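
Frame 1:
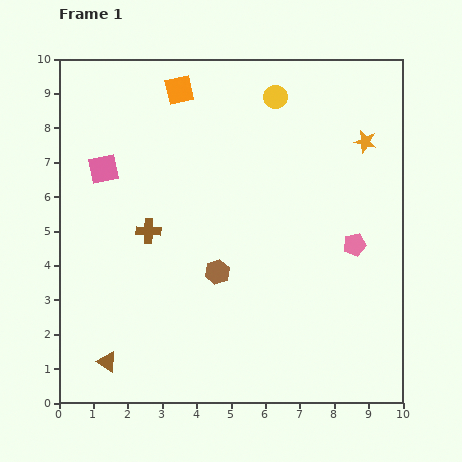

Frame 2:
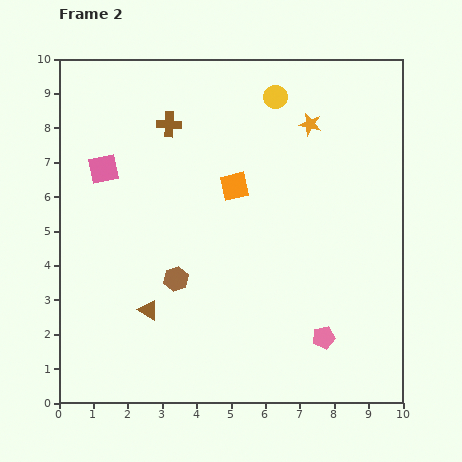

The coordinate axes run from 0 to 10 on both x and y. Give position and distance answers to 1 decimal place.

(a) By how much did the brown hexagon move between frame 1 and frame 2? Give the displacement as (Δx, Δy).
(-1.2, -0.2)

The brown hexagon was at (4.6, 3.8) in frame 1 and (3.4, 3.6) in frame 2.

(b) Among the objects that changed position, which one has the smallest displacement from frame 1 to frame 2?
the brown hexagon

(moved 1.2)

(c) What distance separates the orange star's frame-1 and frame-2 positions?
1.7

The orange star moved from (8.9, 7.6) to (7.3, 8.1), a distance of √(1.6² + 0.5²) ≈ 1.7.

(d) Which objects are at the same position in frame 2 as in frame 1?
the pink square, the yellow circle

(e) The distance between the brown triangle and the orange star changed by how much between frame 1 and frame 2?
-2.7

Distance in frame 1: 9.9. Distance in frame 2: 7.2.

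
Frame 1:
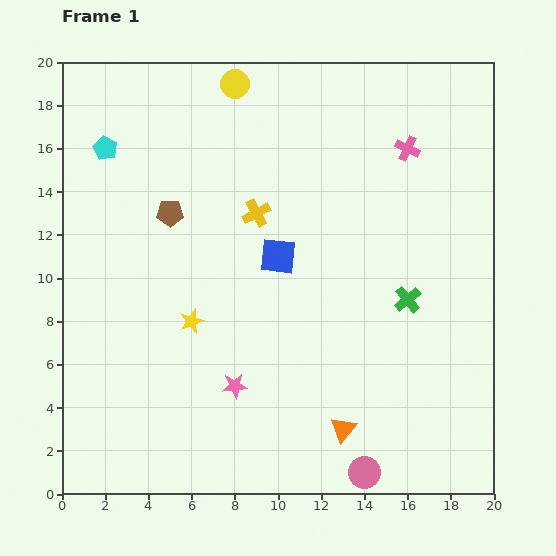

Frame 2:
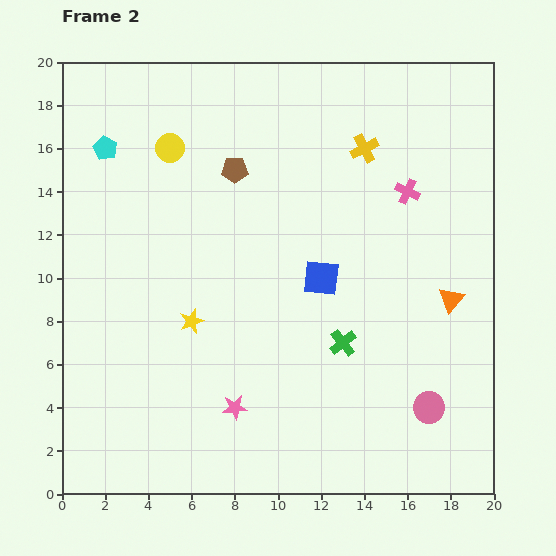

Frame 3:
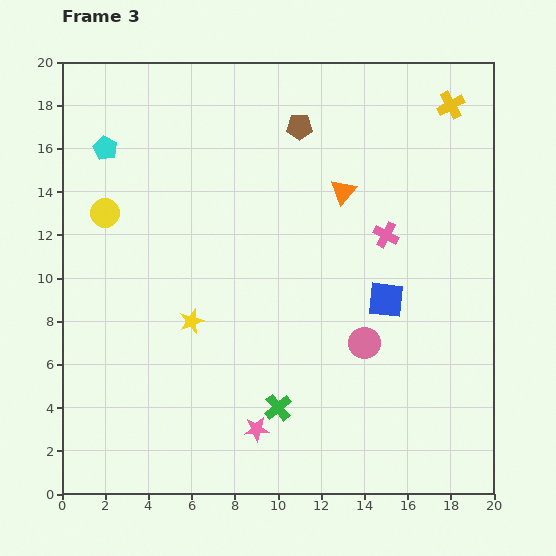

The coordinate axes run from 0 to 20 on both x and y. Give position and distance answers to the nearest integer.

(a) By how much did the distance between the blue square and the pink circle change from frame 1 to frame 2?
-3

Distance in frame 1: 11. Distance in frame 2: 8.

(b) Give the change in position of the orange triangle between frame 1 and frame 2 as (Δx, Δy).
(5, 6)

The orange triangle was at (13, 3) in frame 1 and (18, 9) in frame 2.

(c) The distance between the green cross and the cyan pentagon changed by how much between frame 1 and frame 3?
-2

Distance in frame 1: 16. Distance in frame 3: 14.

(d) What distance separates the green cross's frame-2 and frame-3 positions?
4

The green cross moved from (13, 7) to (10, 4), a distance of √(3² + 3²) ≈ 4.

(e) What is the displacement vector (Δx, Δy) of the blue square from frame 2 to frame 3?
(3, -1)

The blue square was at (12, 10) in frame 2 and (15, 9) in frame 3.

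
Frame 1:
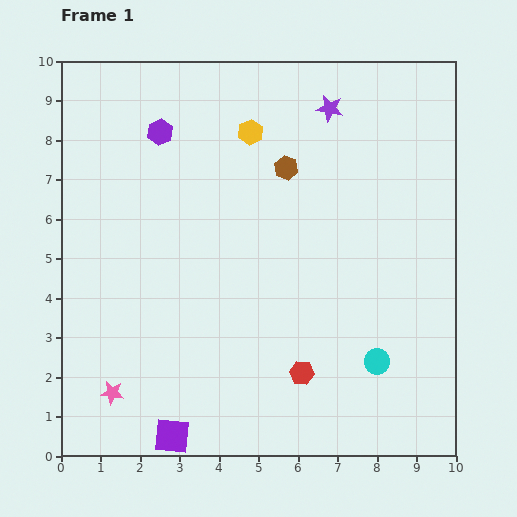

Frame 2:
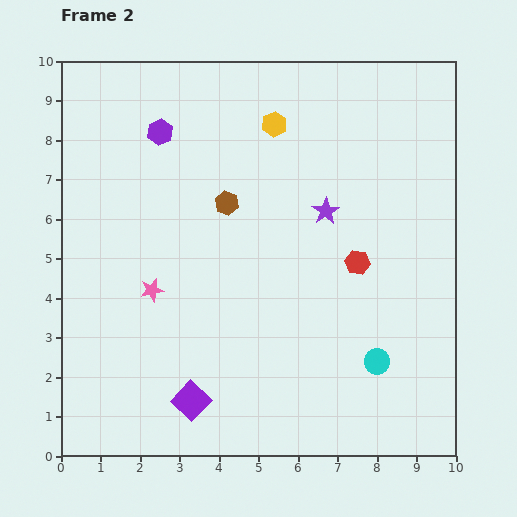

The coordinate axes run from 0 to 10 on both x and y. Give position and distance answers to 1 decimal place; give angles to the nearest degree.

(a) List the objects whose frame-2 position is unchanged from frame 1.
the purple hexagon, the cyan circle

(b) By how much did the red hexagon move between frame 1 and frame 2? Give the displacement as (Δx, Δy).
(1.4, 2.8)

The red hexagon was at (6.1, 2.1) in frame 1 and (7.5, 4.9) in frame 2.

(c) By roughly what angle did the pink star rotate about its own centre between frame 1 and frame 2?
19° counter-clockwise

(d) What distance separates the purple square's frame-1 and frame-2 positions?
1.0

The purple square moved from (2.8, 0.5) to (3.3, 1.4), a distance of √(0.5² + 0.9²) ≈ 1.0.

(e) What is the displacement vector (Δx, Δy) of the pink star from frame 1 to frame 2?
(1.0, 2.6)

The pink star was at (1.3, 1.6) in frame 1 and (2.3, 4.2) in frame 2.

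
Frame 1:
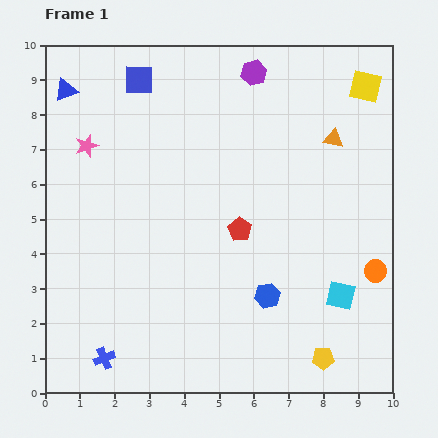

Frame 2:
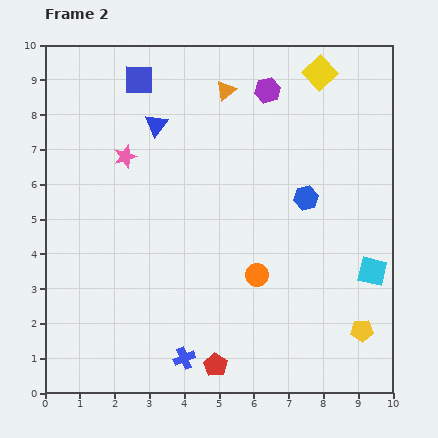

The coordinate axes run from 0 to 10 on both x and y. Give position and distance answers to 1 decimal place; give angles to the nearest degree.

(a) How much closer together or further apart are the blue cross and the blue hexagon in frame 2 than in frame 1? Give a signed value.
+0.8

Distance in frame 1: 5.0. Distance in frame 2: 5.8.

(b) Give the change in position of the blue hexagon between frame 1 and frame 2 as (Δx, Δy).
(1.1, 2.8)

The blue hexagon was at (6.4, 2.8) in frame 1 and (7.5, 5.6) in frame 2.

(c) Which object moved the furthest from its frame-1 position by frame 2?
the red pentagon

(moved 4.0; next 3.4)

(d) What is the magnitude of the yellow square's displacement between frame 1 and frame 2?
1.4

The yellow square moved from (9.2, 8.8) to (7.9, 9.2), a distance of √(1.3² + 0.4²) ≈ 1.4.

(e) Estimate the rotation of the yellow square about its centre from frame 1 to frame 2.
33° clockwise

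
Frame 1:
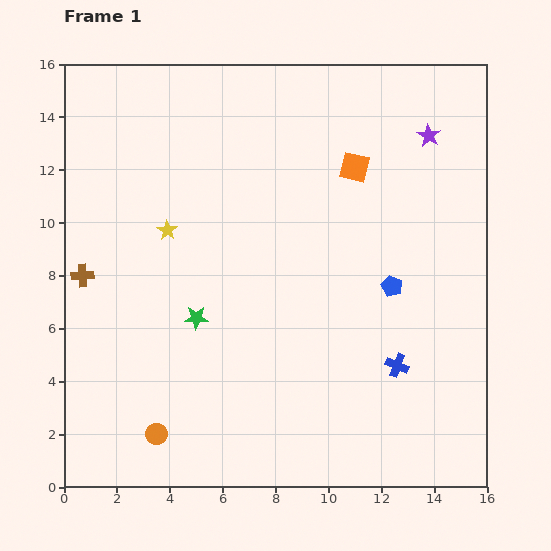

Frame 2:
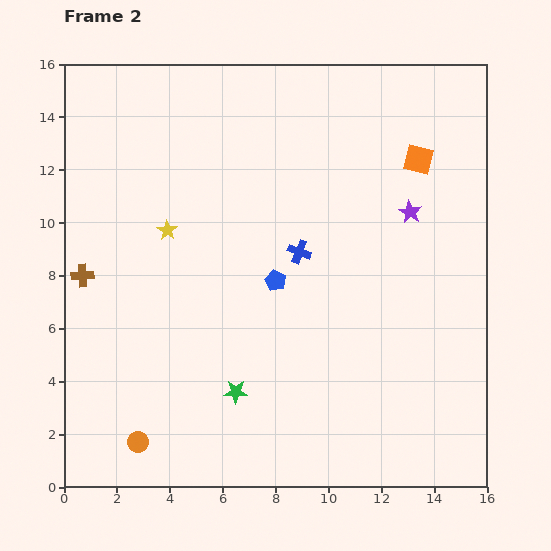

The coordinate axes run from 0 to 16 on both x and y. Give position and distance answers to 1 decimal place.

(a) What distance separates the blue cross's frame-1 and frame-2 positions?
5.7

The blue cross moved from (12.6, 4.6) to (8.9, 8.9), a distance of √(3.7² + 4.3²) ≈ 5.7.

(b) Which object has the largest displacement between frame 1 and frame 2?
the blue cross

(moved 5.7; next 4.4)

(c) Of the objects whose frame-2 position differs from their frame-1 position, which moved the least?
the orange circle

(moved 0.8)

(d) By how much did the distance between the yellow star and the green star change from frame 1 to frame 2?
+3.1

Distance in frame 1: 3.5. Distance in frame 2: 6.6.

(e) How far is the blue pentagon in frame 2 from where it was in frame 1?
4.4

The blue pentagon moved from (12.4, 7.6) to (8.0, 7.8), a distance of √(4.4² + 0.2²) ≈ 4.4.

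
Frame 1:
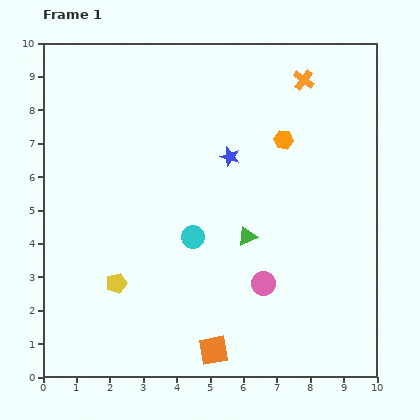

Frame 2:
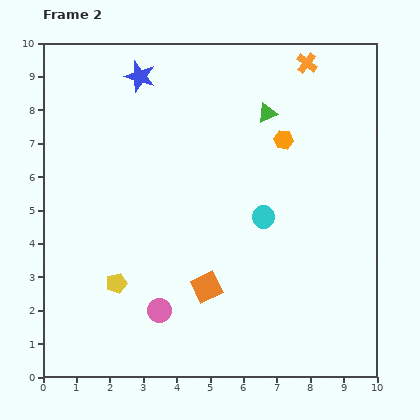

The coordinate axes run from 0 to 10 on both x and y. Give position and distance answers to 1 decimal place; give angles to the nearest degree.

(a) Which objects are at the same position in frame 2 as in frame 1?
the yellow pentagon, the orange hexagon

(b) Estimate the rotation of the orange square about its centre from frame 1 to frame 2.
15° counter-clockwise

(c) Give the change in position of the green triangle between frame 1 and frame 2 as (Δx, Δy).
(0.6, 3.7)

The green triangle was at (6.1, 4.2) in frame 1 and (6.7, 7.9) in frame 2.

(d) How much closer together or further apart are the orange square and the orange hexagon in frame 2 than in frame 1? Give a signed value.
-1.6

Distance in frame 1: 6.6. Distance in frame 2: 5.0.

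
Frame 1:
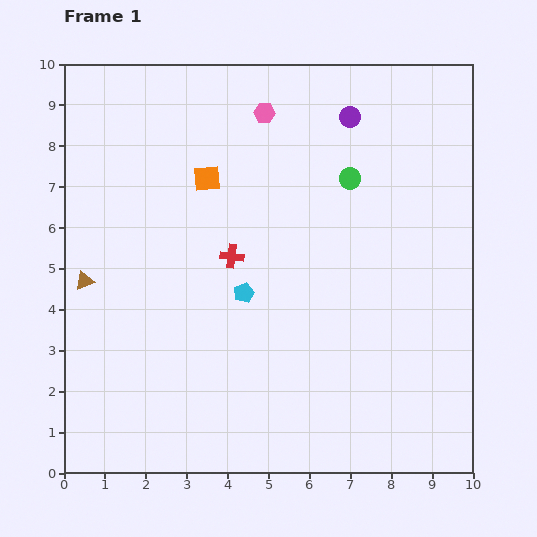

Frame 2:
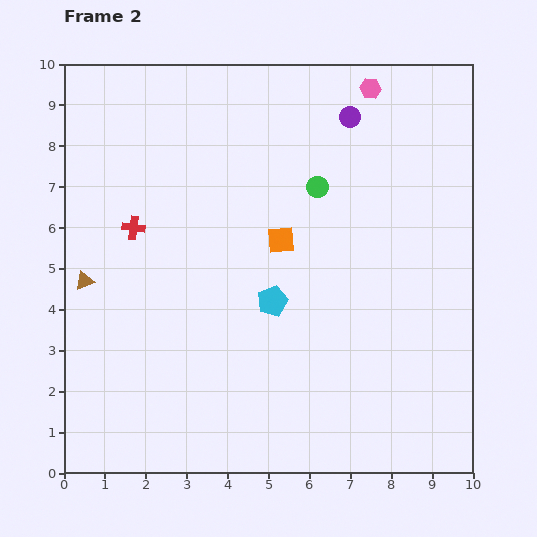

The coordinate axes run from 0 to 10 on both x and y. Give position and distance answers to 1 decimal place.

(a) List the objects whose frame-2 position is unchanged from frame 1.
the purple circle, the brown triangle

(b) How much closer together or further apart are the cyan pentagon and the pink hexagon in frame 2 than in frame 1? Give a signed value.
+1.3

Distance in frame 1: 4.4. Distance in frame 2: 5.7.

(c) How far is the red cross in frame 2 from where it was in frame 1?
2.5

The red cross moved from (4.1, 5.3) to (1.7, 6.0), a distance of √(2.4² + 0.7²) ≈ 2.5.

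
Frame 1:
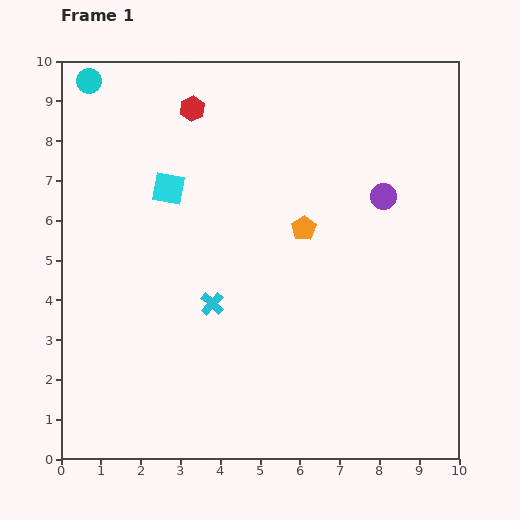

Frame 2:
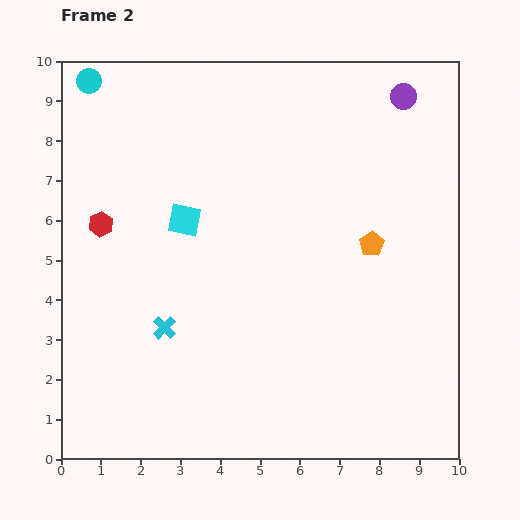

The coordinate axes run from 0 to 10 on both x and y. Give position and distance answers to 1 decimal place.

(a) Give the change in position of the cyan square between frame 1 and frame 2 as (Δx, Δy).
(0.4, -0.8)

The cyan square was at (2.7, 6.8) in frame 1 and (3.1, 6.0) in frame 2.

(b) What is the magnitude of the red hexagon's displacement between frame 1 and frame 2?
3.7

The red hexagon moved from (3.3, 8.8) to (1.0, 5.9), a distance of √(2.3² + 2.9²) ≈ 3.7.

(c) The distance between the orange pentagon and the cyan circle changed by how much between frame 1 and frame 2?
+1.7

Distance in frame 1: 6.5. Distance in frame 2: 8.2.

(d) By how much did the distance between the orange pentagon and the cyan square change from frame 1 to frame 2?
+1.2

Distance in frame 1: 3.5. Distance in frame 2: 4.7.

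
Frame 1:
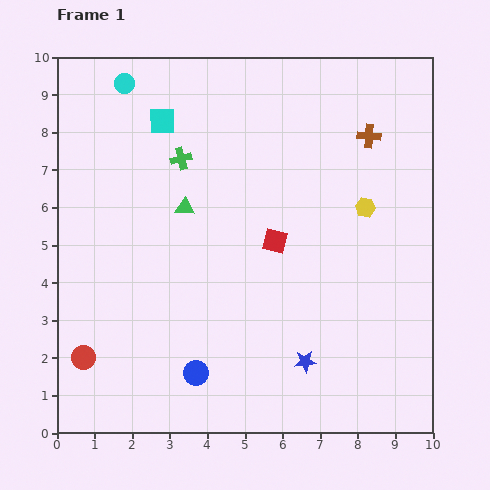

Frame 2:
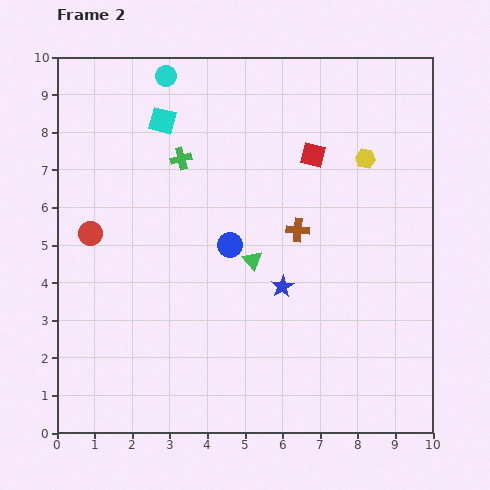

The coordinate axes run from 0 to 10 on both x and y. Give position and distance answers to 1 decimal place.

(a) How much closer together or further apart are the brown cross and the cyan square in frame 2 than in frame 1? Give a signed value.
-0.9

Distance in frame 1: 5.5. Distance in frame 2: 4.6.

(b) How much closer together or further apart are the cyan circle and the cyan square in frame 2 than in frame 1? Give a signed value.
-0.2

Distance in frame 1: 1.4. Distance in frame 2: 1.2.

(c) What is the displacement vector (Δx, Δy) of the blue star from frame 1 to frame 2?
(-0.6, 2.0)

The blue star was at (6.6, 1.9) in frame 1 and (6.0, 3.9) in frame 2.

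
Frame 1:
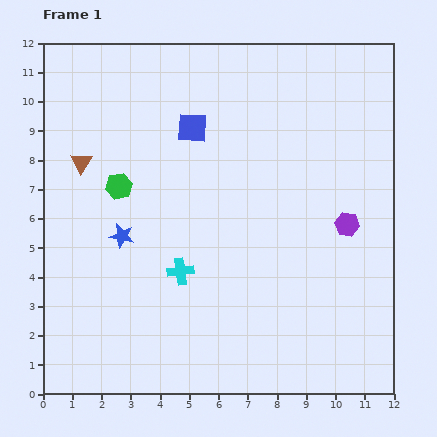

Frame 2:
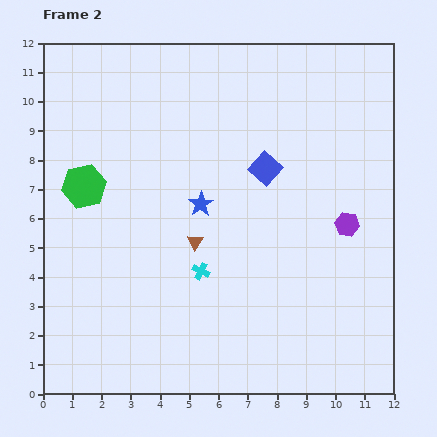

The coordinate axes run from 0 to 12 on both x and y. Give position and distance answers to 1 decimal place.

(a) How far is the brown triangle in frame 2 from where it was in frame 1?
4.7

The brown triangle moved from (1.3, 7.9) to (5.2, 5.2), a distance of √(3.9² + 2.7²) ≈ 4.7.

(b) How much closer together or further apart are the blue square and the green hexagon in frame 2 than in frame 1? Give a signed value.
+3.0

Distance in frame 1: 3.2. Distance in frame 2: 6.2.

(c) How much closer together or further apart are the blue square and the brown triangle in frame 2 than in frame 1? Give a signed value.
-0.5

Distance in frame 1: 4.0. Distance in frame 2: 3.5.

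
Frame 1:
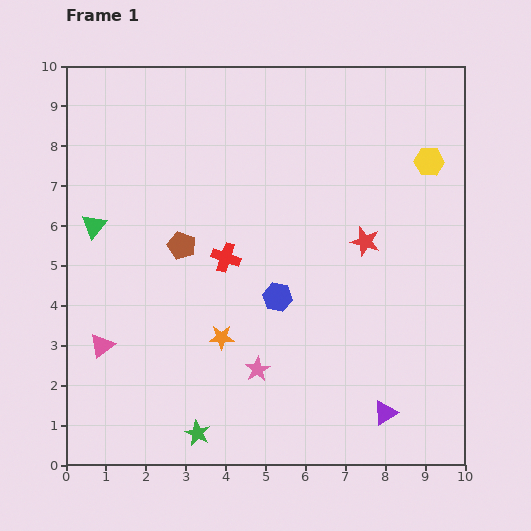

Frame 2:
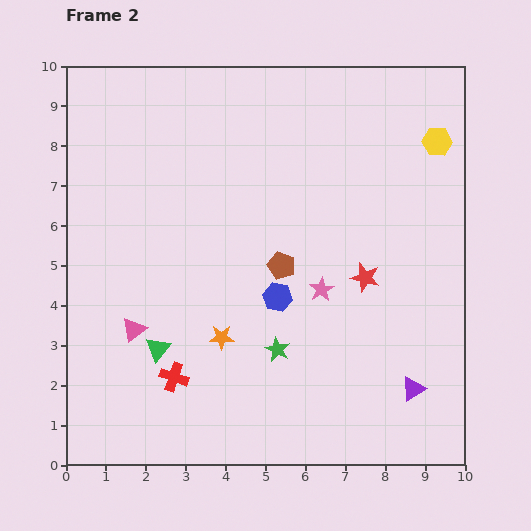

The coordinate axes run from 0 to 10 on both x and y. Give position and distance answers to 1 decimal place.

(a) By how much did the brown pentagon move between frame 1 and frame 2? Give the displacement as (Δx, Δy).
(2.5, -0.5)

The brown pentagon was at (2.9, 5.5) in frame 1 and (5.4, 5.0) in frame 2.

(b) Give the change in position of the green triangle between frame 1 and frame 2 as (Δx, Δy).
(1.6, -3.1)

The green triangle was at (0.7, 6.0) in frame 1 and (2.3, 2.9) in frame 2.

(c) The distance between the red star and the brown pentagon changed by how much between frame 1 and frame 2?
-2.5

Distance in frame 1: 4.6. Distance in frame 2: 2.1.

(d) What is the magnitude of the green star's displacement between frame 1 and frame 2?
2.9

The green star moved from (3.3, 0.8) to (5.3, 2.9), a distance of √(2.0² + 2.1²) ≈ 2.9.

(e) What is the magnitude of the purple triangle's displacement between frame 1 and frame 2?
0.9

The purple triangle moved from (8.0, 1.3) to (8.7, 1.9), a distance of √(0.7² + 0.6²) ≈ 0.9.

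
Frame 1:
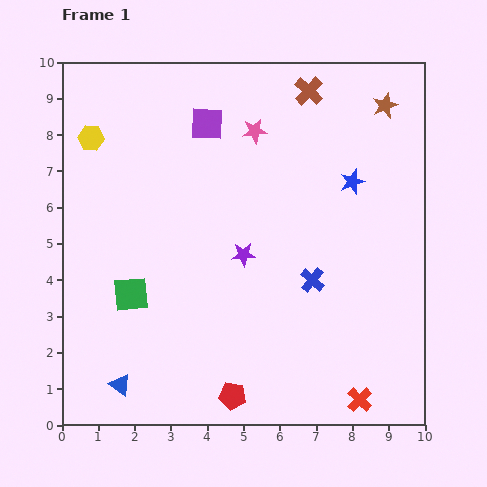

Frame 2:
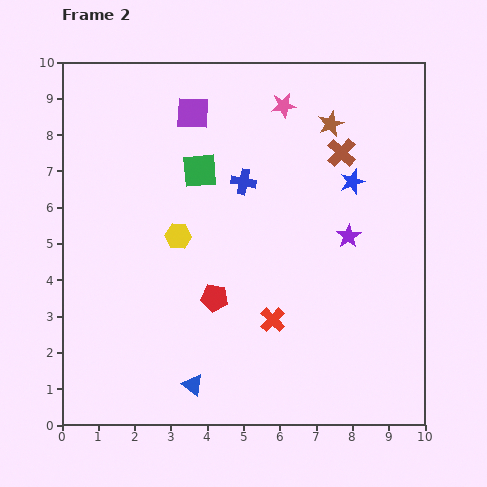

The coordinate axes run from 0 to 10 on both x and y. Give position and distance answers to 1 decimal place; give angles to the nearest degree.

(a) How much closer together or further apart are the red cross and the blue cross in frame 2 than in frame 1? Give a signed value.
+0.4

Distance in frame 1: 3.5. Distance in frame 2: 3.9.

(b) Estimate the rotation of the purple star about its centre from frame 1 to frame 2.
29° counter-clockwise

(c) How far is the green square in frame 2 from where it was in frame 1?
3.9

The green square moved from (1.9, 3.6) to (3.8, 7.0), a distance of √(1.9² + 3.4²) ≈ 3.9.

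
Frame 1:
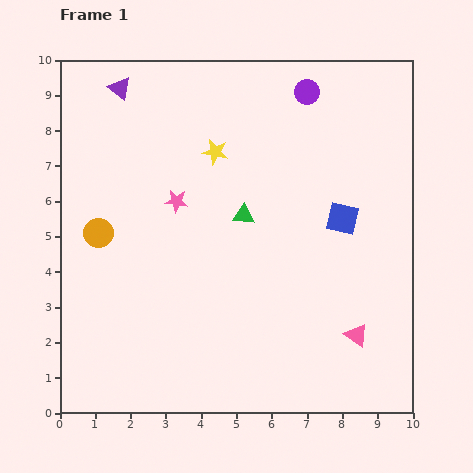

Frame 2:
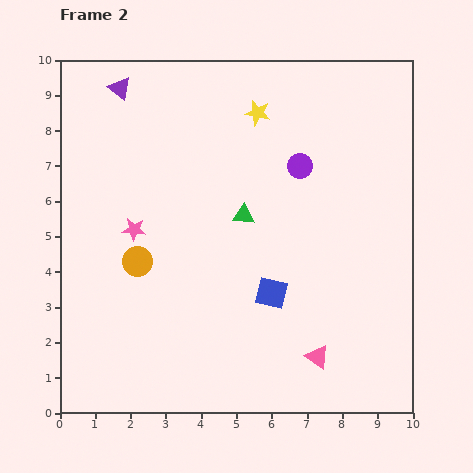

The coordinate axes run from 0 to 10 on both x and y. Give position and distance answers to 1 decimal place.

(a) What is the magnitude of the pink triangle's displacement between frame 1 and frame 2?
1.3

The pink triangle moved from (8.4, 2.2) to (7.3, 1.6), a distance of √(1.1² + 0.6²) ≈ 1.3.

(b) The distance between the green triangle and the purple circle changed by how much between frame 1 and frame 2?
-1.8

Distance in frame 1: 3.9. Distance in frame 2: 2.1.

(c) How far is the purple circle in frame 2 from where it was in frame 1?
2.1

The purple circle moved from (7.0, 9.1) to (6.8, 7.0), a distance of √(0.2² + 2.1²) ≈ 2.1.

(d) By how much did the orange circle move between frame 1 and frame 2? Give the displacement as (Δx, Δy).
(1.1, -0.8)

The orange circle was at (1.1, 5.1) in frame 1 and (2.2, 4.3) in frame 2.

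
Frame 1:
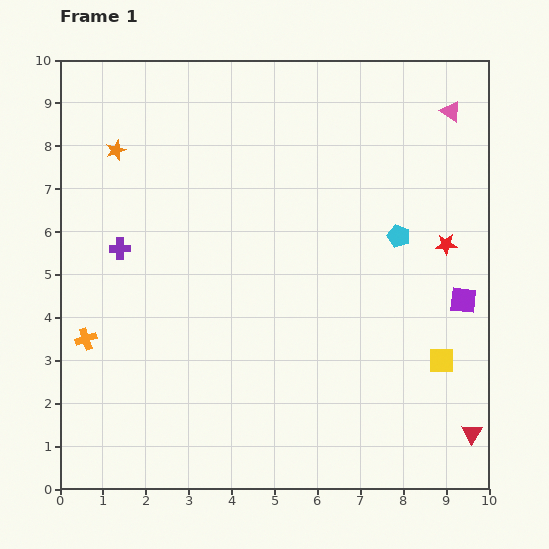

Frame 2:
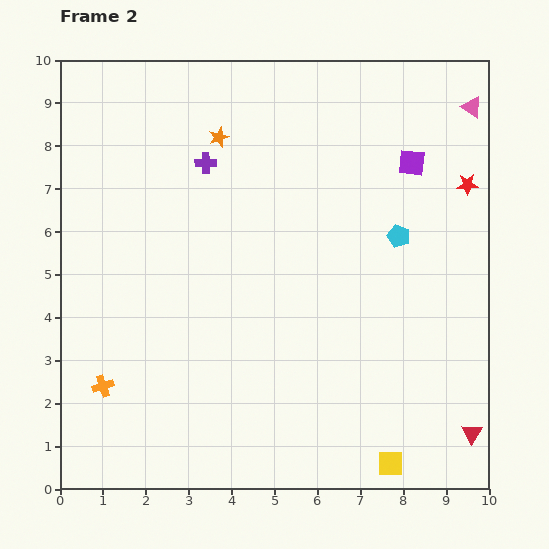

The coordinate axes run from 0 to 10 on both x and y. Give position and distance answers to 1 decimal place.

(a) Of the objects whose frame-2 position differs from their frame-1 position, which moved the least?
the pink triangle

(moved 0.5)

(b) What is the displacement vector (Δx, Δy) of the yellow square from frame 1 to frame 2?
(-1.2, -2.4)

The yellow square was at (8.9, 3.0) in frame 1 and (7.7, 0.6) in frame 2.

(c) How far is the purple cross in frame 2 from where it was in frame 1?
2.8

The purple cross moved from (1.4, 5.6) to (3.4, 7.6), a distance of √(2.0² + 2.0²) ≈ 2.8.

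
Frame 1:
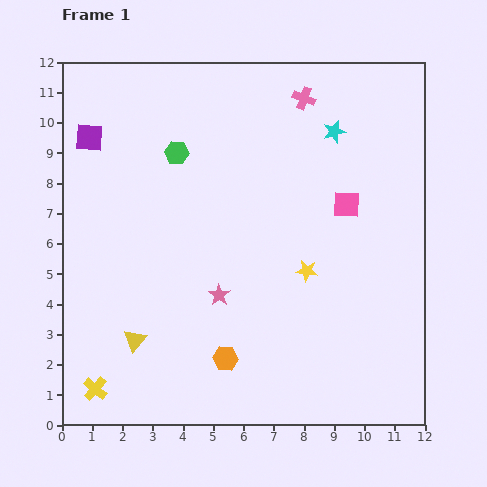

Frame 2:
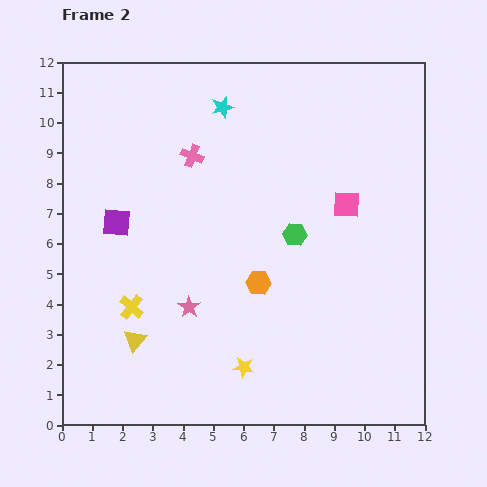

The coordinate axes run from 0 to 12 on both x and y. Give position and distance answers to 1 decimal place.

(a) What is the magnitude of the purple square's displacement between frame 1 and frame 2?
2.9

The purple square moved from (0.9, 9.5) to (1.8, 6.7), a distance of √(0.9² + 2.8²) ≈ 2.9.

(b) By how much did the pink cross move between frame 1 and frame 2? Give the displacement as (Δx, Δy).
(-3.7, -1.9)

The pink cross was at (8.0, 10.8) in frame 1 and (4.3, 8.9) in frame 2.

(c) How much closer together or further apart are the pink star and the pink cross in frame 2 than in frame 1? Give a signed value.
-2.1

Distance in frame 1: 7.1. Distance in frame 2: 5.0.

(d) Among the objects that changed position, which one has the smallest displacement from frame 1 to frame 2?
the pink star

(moved 1.1)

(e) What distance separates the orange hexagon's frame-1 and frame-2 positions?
2.7

The orange hexagon moved from (5.4, 2.2) to (6.5, 4.7), a distance of √(1.1² + 2.5²) ≈ 2.7.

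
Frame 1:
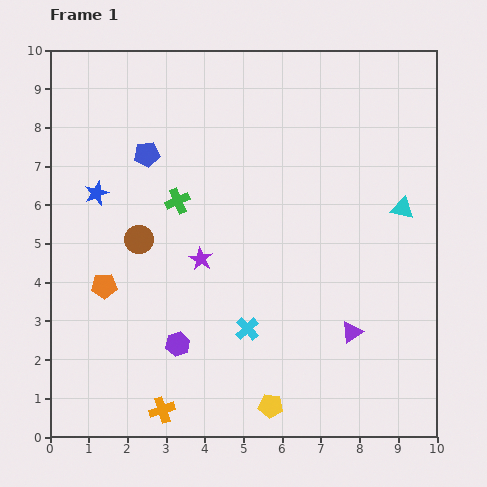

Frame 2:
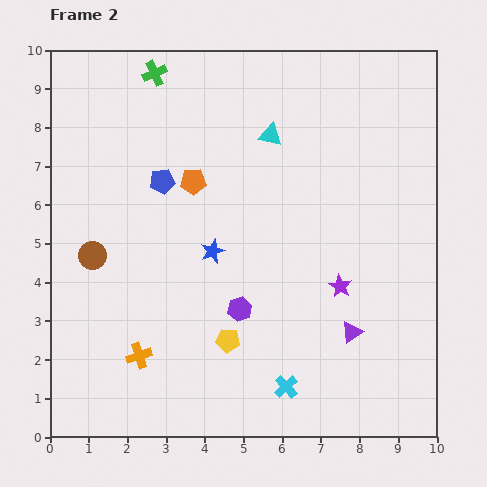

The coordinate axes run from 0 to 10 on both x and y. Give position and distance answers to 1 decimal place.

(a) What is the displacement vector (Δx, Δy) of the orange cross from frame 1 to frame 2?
(-0.6, 1.4)

The orange cross was at (2.9, 0.7) in frame 1 and (2.3, 2.1) in frame 2.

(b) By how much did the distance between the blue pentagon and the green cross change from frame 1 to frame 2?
+1.4

Distance in frame 1: 1.4. Distance in frame 2: 2.8.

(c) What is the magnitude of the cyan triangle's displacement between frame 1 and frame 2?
3.9

The cyan triangle moved from (9.1, 5.9) to (5.7, 7.8), a distance of √(3.4² + 1.9²) ≈ 3.9.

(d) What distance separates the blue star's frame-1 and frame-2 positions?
3.4

The blue star moved from (1.2, 6.3) to (4.2, 4.8), a distance of √(3.0² + 1.5²) ≈ 3.4.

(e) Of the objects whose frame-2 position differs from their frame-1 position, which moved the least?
the blue pentagon

(moved 0.8)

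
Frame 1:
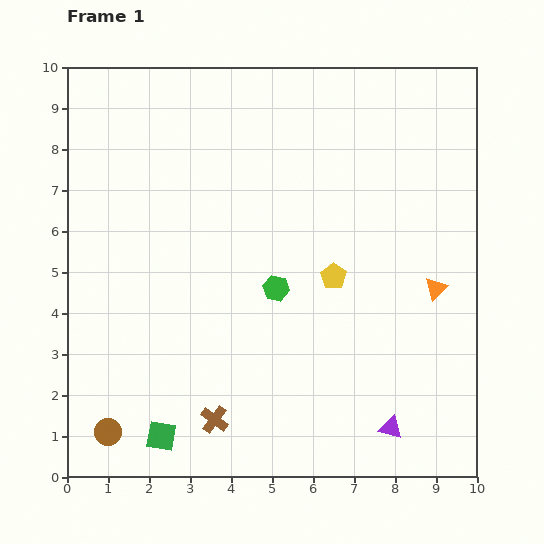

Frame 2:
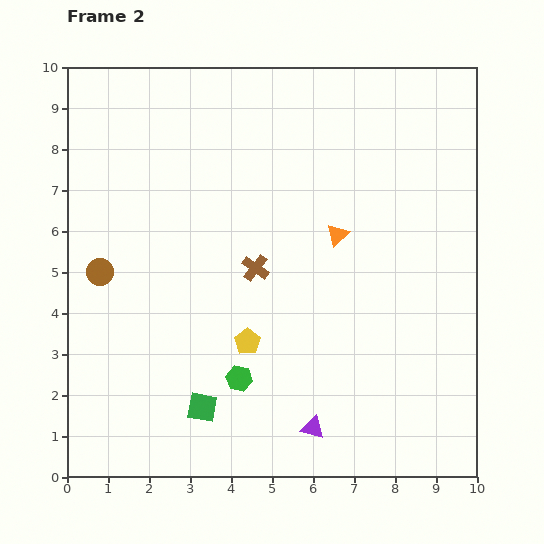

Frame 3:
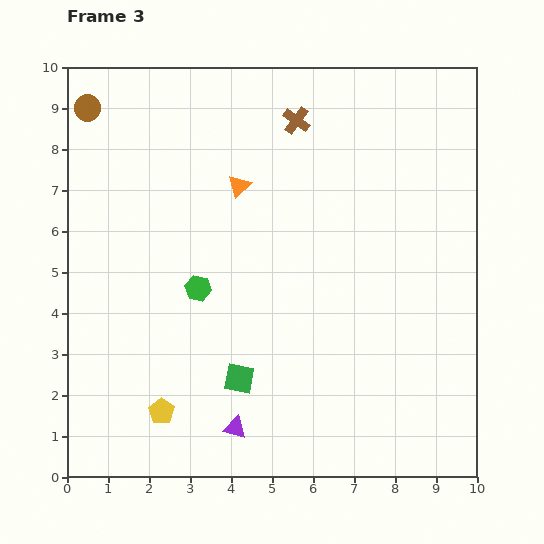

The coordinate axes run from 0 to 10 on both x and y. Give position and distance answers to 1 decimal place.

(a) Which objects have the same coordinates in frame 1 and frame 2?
none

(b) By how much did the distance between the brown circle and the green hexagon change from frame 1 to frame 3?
-0.2

Distance in frame 1: 5.4. Distance in frame 3: 5.2.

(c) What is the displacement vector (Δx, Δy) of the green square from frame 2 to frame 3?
(0.9, 0.7)

The green square was at (3.3, 1.7) in frame 2 and (4.2, 2.4) in frame 3.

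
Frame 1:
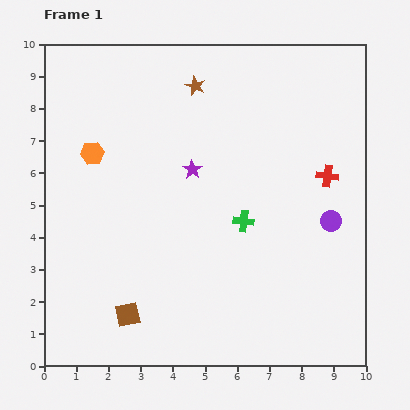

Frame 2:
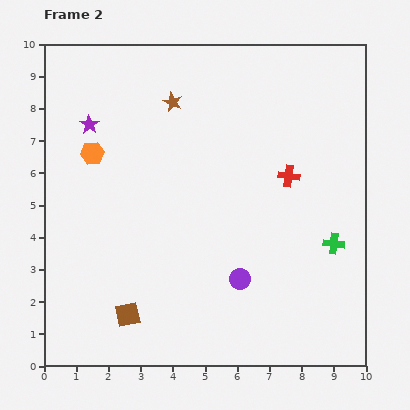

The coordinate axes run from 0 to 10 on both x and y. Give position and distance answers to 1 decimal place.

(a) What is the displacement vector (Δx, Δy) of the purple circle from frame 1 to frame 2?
(-2.8, -1.8)

The purple circle was at (8.9, 4.5) in frame 1 and (6.1, 2.7) in frame 2.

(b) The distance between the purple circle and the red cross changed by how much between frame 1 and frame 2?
+2.1

Distance in frame 1: 1.4. Distance in frame 2: 3.5.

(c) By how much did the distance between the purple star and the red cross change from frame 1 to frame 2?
+2.2

Distance in frame 1: 4.2. Distance in frame 2: 6.4.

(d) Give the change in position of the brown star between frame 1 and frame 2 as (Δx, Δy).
(-0.7, -0.5)

The brown star was at (4.7, 8.7) in frame 1 and (4.0, 8.2) in frame 2.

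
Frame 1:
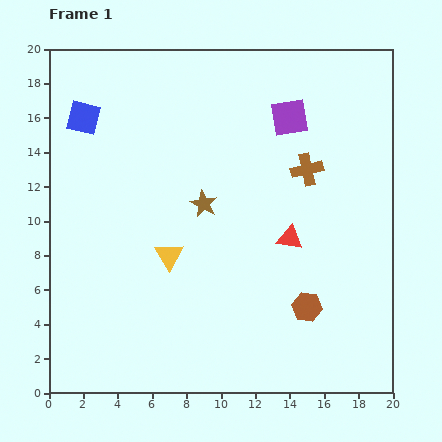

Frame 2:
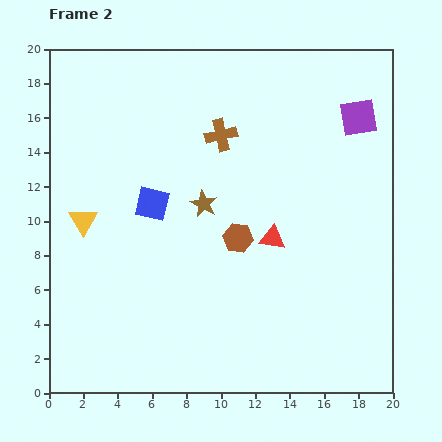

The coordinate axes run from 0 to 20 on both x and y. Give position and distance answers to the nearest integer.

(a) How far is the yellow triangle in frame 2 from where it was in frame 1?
5

The yellow triangle moved from (7, 8) to (2, 10), a distance of √(5² + 2²) ≈ 5.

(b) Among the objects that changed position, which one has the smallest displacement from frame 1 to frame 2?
the red triangle

(moved 1)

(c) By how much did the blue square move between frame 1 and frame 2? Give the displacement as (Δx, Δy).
(4, -5)

The blue square was at (2, 16) in frame 1 and (6, 11) in frame 2.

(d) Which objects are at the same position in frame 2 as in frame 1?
the brown star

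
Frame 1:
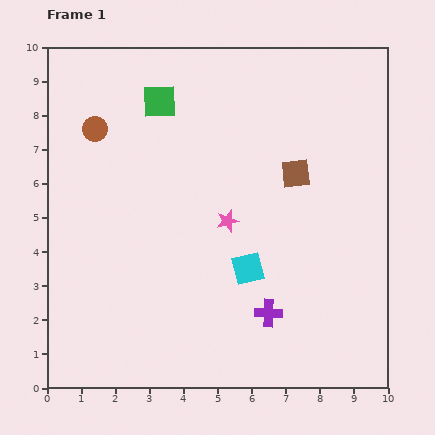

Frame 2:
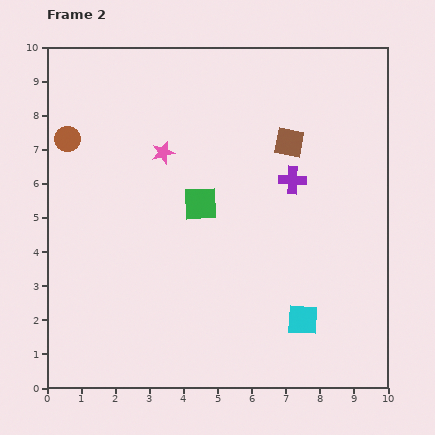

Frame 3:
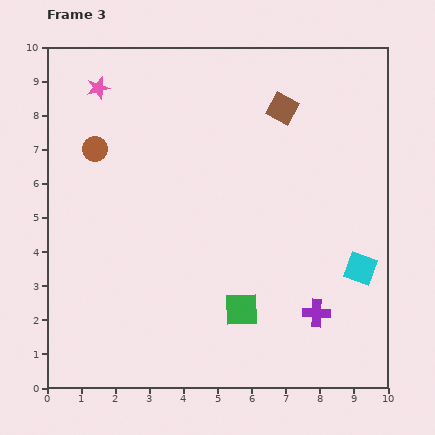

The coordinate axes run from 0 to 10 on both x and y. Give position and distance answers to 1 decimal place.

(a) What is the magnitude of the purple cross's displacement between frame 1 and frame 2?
4.0

The purple cross moved from (6.5, 2.2) to (7.2, 6.1), a distance of √(0.7² + 3.9²) ≈ 4.0.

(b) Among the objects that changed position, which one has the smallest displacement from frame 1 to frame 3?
the brown circle

(moved 0.6)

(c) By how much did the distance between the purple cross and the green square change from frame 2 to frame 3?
-0.6

Distance in frame 2: 2.8. Distance in frame 3: 2.2.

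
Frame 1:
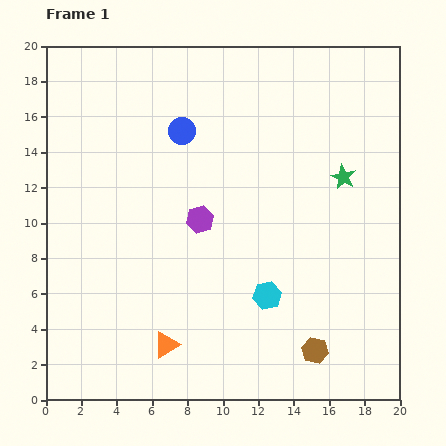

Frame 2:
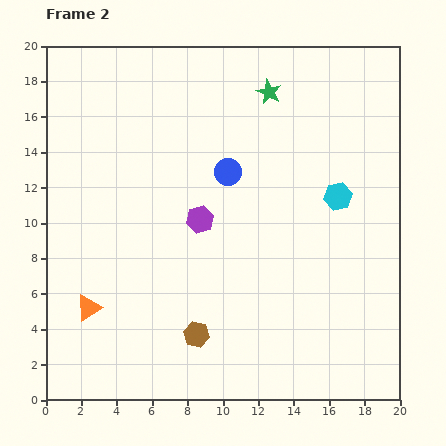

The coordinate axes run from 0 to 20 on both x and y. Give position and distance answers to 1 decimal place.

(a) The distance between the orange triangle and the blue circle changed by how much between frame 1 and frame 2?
-1.1

Distance in frame 1: 12.1. Distance in frame 2: 11.0.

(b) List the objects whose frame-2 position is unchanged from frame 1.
the purple hexagon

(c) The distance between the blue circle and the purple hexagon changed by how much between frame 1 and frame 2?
-2.0

Distance in frame 1: 5.1. Distance in frame 2: 3.1.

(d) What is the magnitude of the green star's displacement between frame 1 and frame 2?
6.4

The green star moved from (16.8, 12.6) to (12.6, 17.4), a distance of √(4.2² + 4.8²) ≈ 6.4.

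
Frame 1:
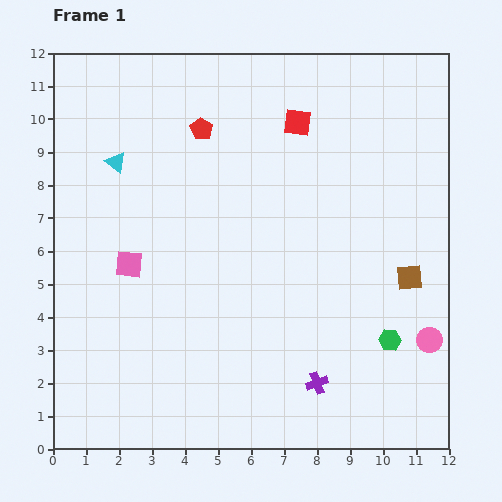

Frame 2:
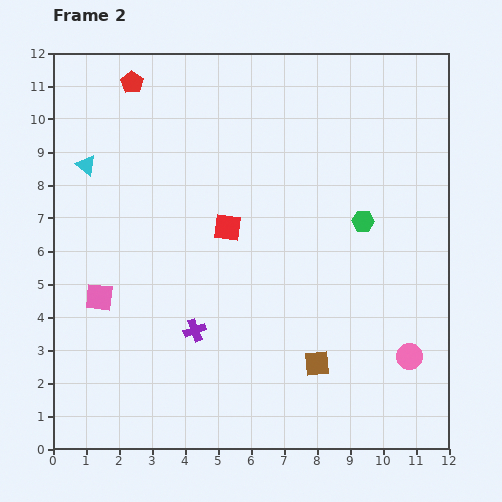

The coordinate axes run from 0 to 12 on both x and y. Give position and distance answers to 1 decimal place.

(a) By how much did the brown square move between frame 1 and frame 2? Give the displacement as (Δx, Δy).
(-2.8, -2.6)

The brown square was at (10.8, 5.2) in frame 1 and (8.0, 2.6) in frame 2.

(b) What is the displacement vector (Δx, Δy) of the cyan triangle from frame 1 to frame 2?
(-0.9, -0.1)

The cyan triangle was at (1.9, 8.7) in frame 1 and (1.0, 8.6) in frame 2.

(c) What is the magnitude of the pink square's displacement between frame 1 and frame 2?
1.3

The pink square moved from (2.3, 5.6) to (1.4, 4.6), a distance of √(0.9² + 1.0²) ≈ 1.3.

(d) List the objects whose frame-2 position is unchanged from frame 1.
none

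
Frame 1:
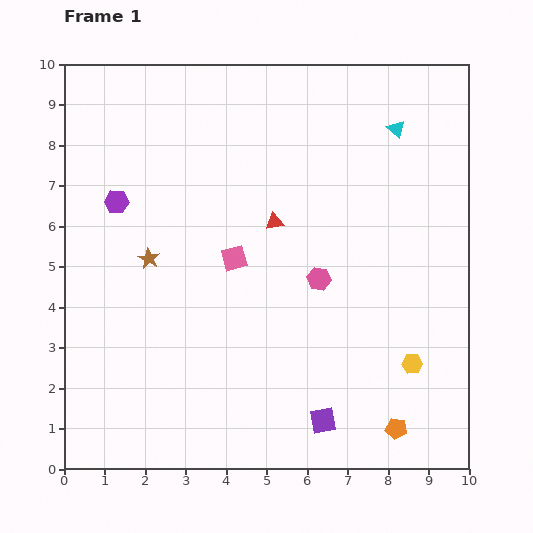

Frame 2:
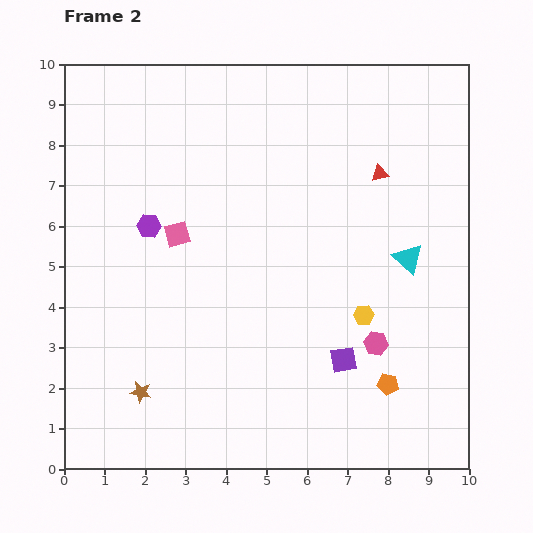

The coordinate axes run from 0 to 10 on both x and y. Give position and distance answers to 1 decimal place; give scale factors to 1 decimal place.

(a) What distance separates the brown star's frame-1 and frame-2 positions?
3.3

The brown star moved from (2.1, 5.2) to (1.9, 1.9), a distance of √(0.2² + 3.3²) ≈ 3.3.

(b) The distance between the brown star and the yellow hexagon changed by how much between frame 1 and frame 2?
-1.2

Distance in frame 1: 7.0. Distance in frame 2: 5.8.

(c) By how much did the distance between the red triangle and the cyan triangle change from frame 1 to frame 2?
-1.6

Distance in frame 1: 3.8. Distance in frame 2: 2.2.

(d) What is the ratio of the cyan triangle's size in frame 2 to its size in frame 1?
1.7×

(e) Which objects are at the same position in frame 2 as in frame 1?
none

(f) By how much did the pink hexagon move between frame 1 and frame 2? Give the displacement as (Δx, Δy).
(1.4, -1.6)

The pink hexagon was at (6.3, 4.7) in frame 1 and (7.7, 3.1) in frame 2.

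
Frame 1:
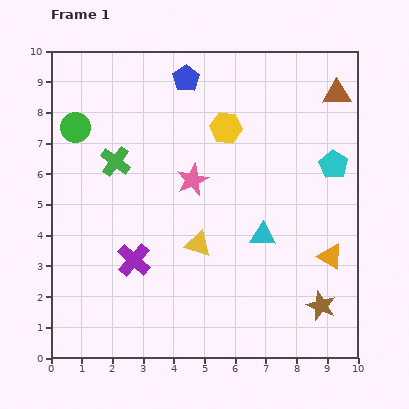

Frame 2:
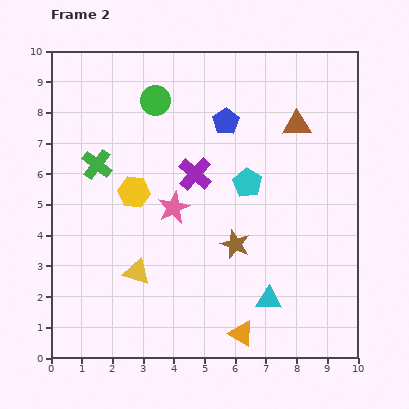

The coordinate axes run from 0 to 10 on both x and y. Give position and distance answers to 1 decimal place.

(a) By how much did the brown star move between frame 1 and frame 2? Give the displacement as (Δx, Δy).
(-2.8, 2.0)

The brown star was at (8.8, 1.7) in frame 1 and (6.0, 3.7) in frame 2.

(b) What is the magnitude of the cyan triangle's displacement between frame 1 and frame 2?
2.1

The cyan triangle moved from (6.9, 4.0) to (7.1, 1.9), a distance of √(0.2² + 2.1²) ≈ 2.1.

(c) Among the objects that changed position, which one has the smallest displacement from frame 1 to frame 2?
the green cross

(moved 0.6)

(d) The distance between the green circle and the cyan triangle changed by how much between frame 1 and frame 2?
+0.5

Distance in frame 1: 7.0. Distance in frame 2: 7.5.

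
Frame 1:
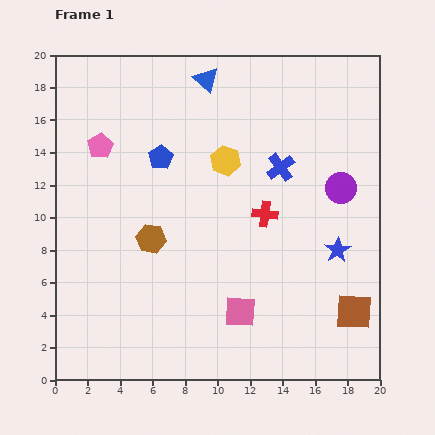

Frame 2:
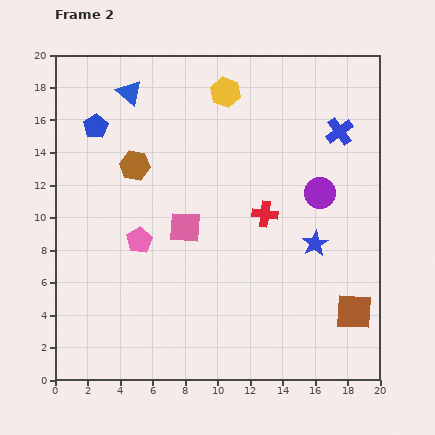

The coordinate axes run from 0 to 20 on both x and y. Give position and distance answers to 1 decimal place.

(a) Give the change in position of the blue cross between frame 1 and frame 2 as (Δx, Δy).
(3.6, 2.2)

The blue cross was at (13.9, 13.1) in frame 1 and (17.5, 15.3) in frame 2.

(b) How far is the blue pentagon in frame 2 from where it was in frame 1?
4.4

The blue pentagon moved from (6.5, 13.7) to (2.5, 15.6), a distance of √(4.0² + 1.9²) ≈ 4.4.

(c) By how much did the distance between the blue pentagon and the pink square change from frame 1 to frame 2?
-2.4

Distance in frame 1: 10.7. Distance in frame 2: 8.3.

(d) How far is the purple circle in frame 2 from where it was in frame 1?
1.3

The purple circle moved from (17.6, 11.8) to (16.3, 11.5), a distance of √(1.3² + 0.3²) ≈ 1.3.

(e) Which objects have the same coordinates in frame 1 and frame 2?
the red cross, the brown square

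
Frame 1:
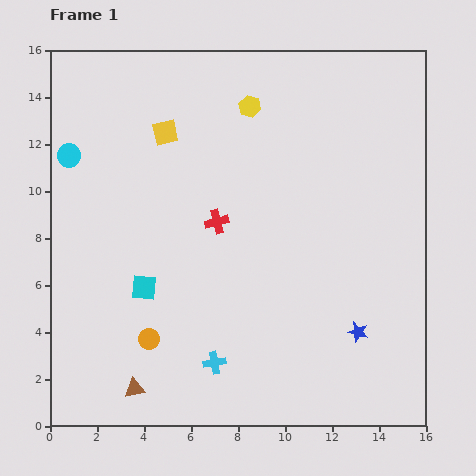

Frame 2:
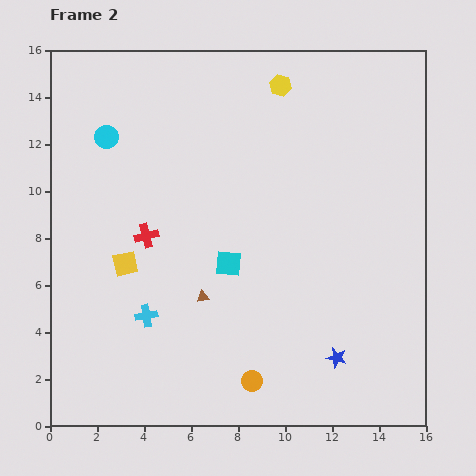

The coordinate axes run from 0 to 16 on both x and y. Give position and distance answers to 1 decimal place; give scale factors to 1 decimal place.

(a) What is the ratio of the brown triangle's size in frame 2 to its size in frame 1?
0.6×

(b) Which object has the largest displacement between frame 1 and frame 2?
the yellow square

(moved 5.9; next 4.9)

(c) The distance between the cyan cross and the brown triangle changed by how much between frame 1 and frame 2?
-1.1

Distance in frame 1: 3.6. Distance in frame 2: 2.5.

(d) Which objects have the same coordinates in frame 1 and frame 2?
none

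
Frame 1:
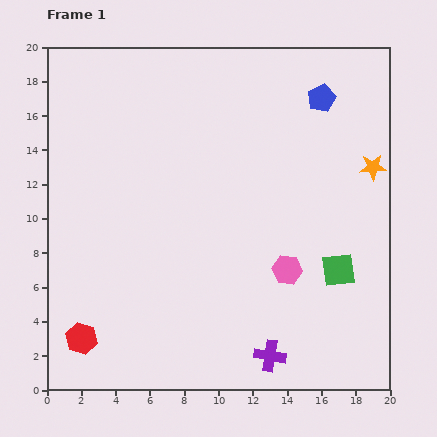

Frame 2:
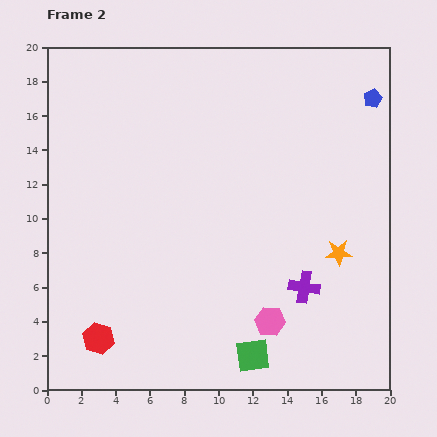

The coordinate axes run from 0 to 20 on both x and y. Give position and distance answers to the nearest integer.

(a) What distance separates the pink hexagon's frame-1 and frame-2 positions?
3

The pink hexagon moved from (14, 7) to (13, 4), a distance of √(1² + 3²) ≈ 3.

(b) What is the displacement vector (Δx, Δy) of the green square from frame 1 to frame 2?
(-5, -5)

The green square was at (17, 7) in frame 1 and (12, 2) in frame 2.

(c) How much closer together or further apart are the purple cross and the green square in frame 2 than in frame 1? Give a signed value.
-1

Distance in frame 1: 6. Distance in frame 2: 5.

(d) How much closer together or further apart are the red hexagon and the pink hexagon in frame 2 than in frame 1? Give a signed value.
-3

Distance in frame 1: 13. Distance in frame 2: 10.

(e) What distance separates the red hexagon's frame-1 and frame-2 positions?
1

The red hexagon moved from (2, 3) to (3, 3), a distance of √(1² + 0²) ≈ 1.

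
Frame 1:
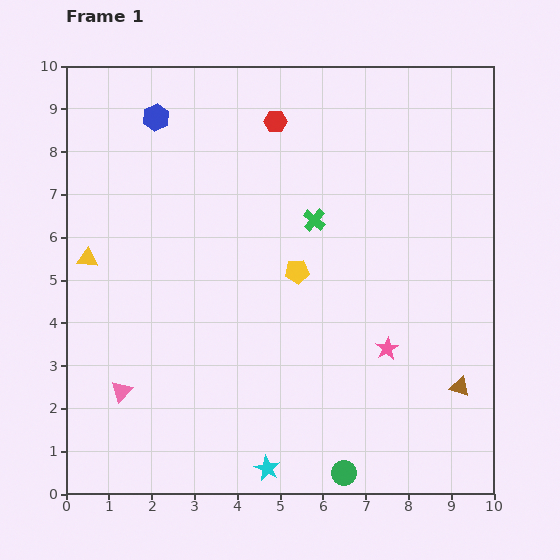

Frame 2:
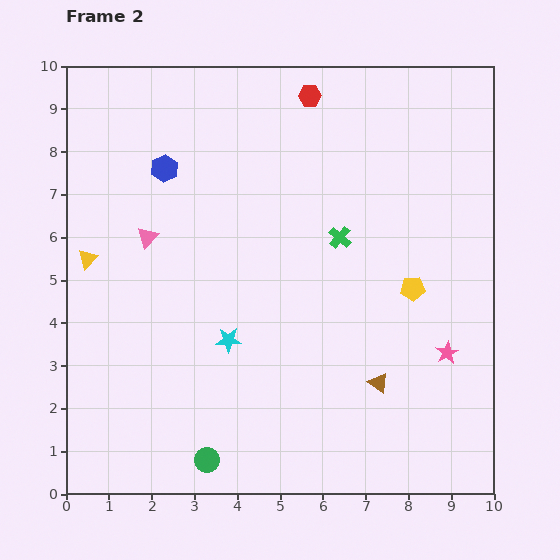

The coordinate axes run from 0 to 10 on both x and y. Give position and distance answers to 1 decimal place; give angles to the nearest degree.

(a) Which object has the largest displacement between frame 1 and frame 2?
the pink triangle

(moved 3.6; next 3.2)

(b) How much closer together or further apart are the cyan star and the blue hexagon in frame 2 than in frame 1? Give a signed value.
-4.3

Distance in frame 1: 8.6. Distance in frame 2: 4.3.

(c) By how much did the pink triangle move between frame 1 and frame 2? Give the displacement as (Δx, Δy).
(0.6, 3.6)

The pink triangle was at (1.3, 2.4) in frame 1 and (1.9, 6.0) in frame 2.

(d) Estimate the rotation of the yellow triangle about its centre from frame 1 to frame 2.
48° counter-clockwise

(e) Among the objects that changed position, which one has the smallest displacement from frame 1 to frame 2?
the green cross

(moved 0.7)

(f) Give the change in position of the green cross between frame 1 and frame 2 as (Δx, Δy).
(0.6, -0.4)

The green cross was at (5.8, 6.4) in frame 1 and (6.4, 6.0) in frame 2.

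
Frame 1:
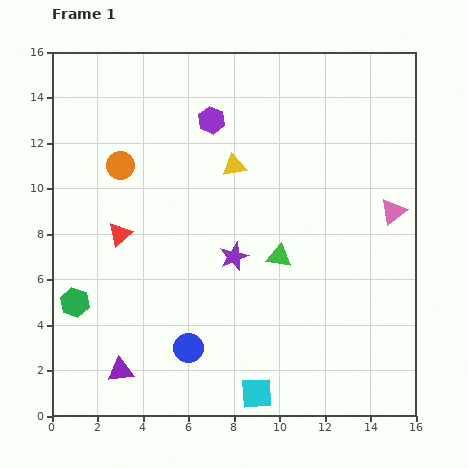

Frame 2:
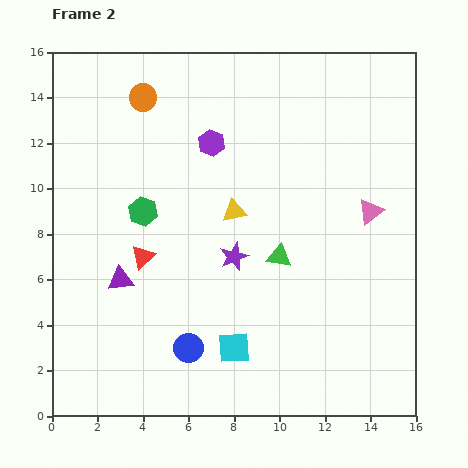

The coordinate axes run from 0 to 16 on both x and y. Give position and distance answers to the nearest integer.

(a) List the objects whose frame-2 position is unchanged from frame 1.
the blue circle, the purple star, the green triangle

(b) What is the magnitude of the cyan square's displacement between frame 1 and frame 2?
2

The cyan square moved from (9, 1) to (8, 3), a distance of √(1² + 2²) ≈ 2.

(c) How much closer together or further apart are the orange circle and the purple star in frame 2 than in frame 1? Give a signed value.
+2

Distance in frame 1: 6. Distance in frame 2: 8.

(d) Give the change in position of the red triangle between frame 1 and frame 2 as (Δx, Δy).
(1, -1)

The red triangle was at (3, 8) in frame 1 and (4, 7) in frame 2.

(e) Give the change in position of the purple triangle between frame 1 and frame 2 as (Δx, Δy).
(0, 4)

The purple triangle was at (3, 2) in frame 1 and (3, 6) in frame 2.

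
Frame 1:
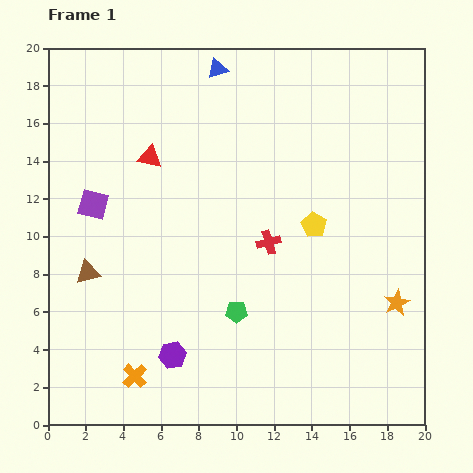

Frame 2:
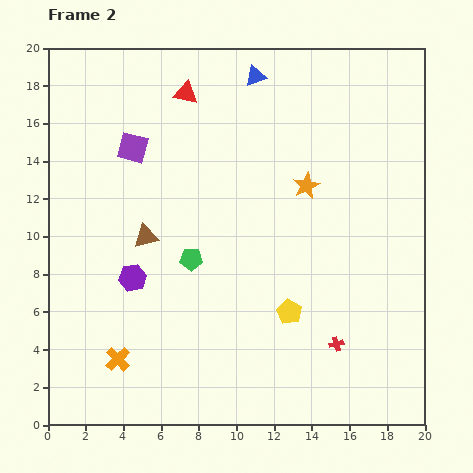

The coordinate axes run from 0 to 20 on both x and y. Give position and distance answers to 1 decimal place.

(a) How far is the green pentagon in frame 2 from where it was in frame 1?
3.7

The green pentagon moved from (10.0, 6.0) to (7.6, 8.8), a distance of √(2.4² + 2.8²) ≈ 3.7.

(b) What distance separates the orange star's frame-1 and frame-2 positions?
7.8

The orange star moved from (18.5, 6.5) to (13.7, 12.7), a distance of √(4.8² + 6.2²) ≈ 7.8.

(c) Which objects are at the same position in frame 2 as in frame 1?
none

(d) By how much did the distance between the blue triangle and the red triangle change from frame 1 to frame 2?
-2.1

Distance in frame 1: 5.9. Distance in frame 2: 3.8.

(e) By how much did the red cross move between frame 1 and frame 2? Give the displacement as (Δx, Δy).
(3.6, -5.4)

The red cross was at (11.7, 9.7) in frame 1 and (15.3, 4.3) in frame 2.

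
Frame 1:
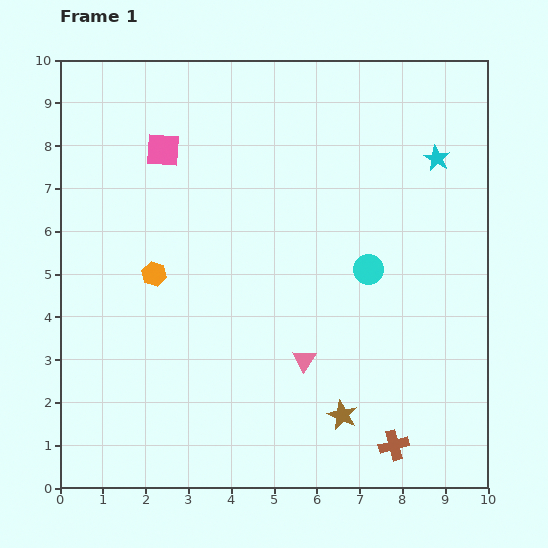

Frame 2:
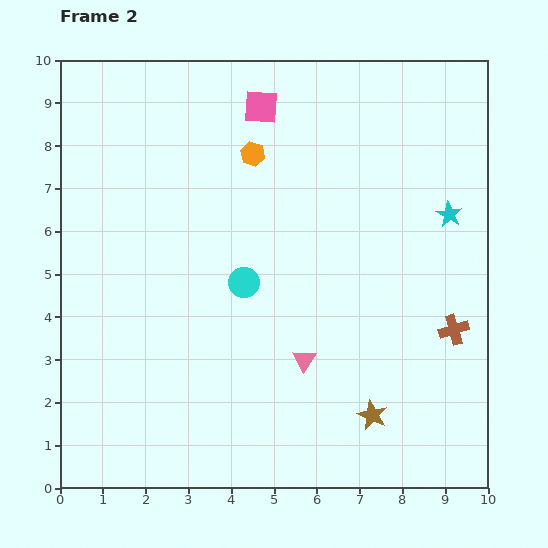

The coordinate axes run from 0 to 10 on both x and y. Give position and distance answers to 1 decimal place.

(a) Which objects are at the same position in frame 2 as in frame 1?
the pink triangle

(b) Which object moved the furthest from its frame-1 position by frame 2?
the orange hexagon

(moved 3.6; next 3.0)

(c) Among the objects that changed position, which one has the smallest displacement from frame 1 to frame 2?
the brown star

(moved 0.7)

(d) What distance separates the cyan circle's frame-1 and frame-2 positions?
2.9

The cyan circle moved from (7.2, 5.1) to (4.3, 4.8), a distance of √(2.9² + 0.3²) ≈ 2.9.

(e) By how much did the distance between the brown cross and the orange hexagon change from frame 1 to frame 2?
-0.7

Distance in frame 1: 6.9. Distance in frame 2: 6.2.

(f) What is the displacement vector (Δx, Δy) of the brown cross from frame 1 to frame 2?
(1.4, 2.7)

The brown cross was at (7.8, 1.0) in frame 1 and (9.2, 3.7) in frame 2.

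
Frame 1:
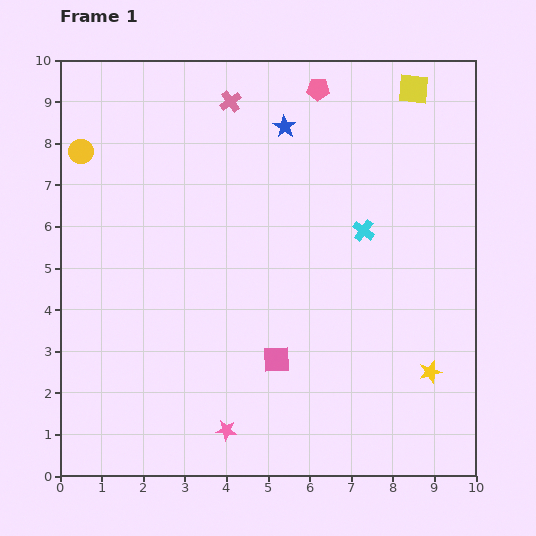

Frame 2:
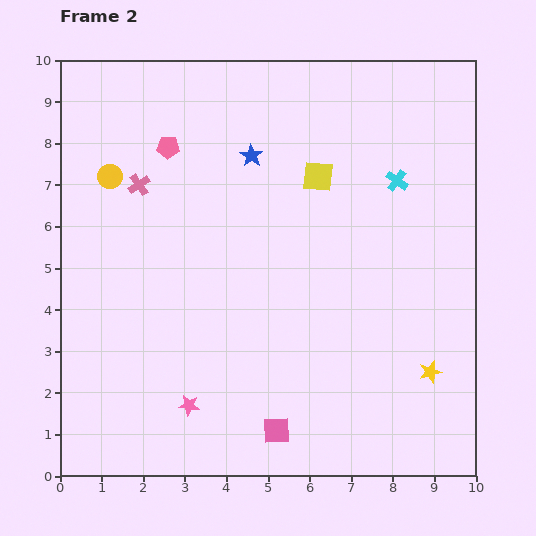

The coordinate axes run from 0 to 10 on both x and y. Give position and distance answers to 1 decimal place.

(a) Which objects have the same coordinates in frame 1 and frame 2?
the yellow star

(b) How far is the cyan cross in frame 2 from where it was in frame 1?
1.4

The cyan cross moved from (7.3, 5.9) to (8.1, 7.1), a distance of √(0.8² + 1.2²) ≈ 1.4.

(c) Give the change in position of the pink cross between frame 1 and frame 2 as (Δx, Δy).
(-2.2, -2.0)

The pink cross was at (4.1, 9.0) in frame 1 and (1.9, 7.0) in frame 2.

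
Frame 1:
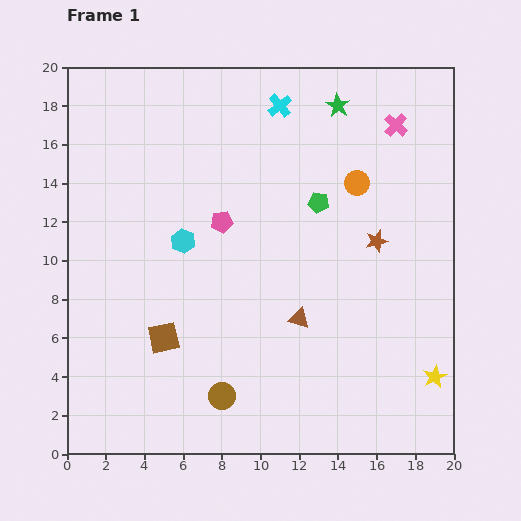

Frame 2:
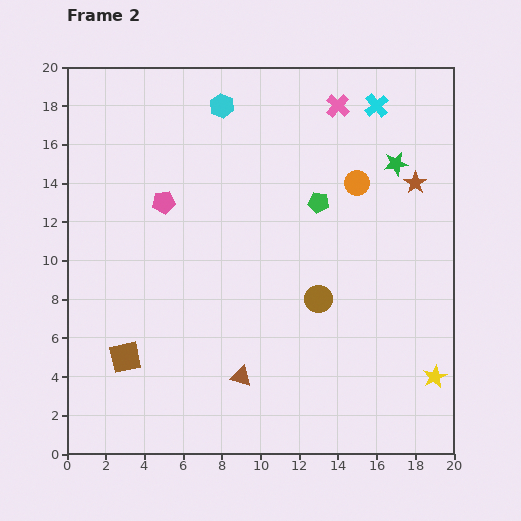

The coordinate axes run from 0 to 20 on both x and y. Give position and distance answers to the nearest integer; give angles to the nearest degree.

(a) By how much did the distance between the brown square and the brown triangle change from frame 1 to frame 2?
-1

Distance in frame 1: 7. Distance in frame 2: 6.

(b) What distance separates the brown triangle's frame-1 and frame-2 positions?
4

The brown triangle moved from (12, 7) to (9, 4), a distance of √(3² + 3²) ≈ 4.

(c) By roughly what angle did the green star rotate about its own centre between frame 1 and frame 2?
31° clockwise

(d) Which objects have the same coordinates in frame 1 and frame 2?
the green pentagon, the orange circle, the yellow star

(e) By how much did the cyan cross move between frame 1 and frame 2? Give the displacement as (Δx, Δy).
(5, 0)

The cyan cross was at (11, 18) in frame 1 and (16, 18) in frame 2.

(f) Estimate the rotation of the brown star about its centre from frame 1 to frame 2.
20° counter-clockwise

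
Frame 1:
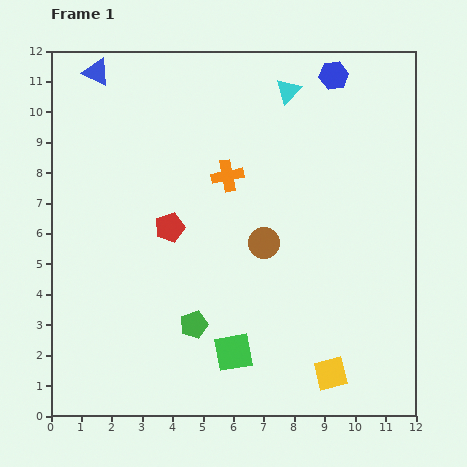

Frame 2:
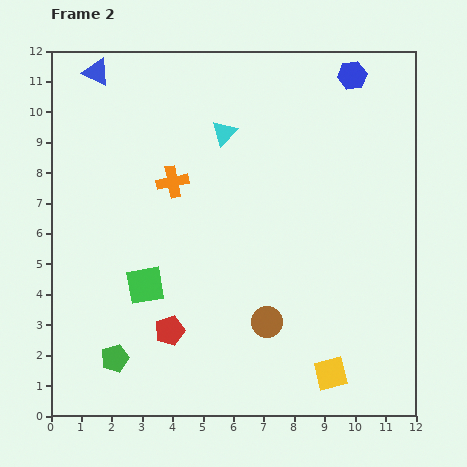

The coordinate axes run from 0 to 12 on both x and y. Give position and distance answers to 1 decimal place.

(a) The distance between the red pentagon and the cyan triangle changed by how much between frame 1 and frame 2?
+0.7

Distance in frame 1: 6.0. Distance in frame 2: 6.7.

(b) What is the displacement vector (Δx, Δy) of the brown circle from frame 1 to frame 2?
(0.1, -2.6)

The brown circle was at (7.0, 5.7) in frame 1 and (7.1, 3.1) in frame 2.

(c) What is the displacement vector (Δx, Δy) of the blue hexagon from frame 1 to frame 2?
(0.6, 0.0)

The blue hexagon was at (9.3, 11.2) in frame 1 and (9.9, 11.2) in frame 2.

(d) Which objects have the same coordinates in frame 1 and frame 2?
the blue triangle, the yellow square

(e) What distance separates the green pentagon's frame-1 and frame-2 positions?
2.8

The green pentagon moved from (4.7, 3.0) to (2.1, 1.9), a distance of √(2.6² + 1.1²) ≈ 2.8.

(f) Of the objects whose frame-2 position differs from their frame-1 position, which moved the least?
the blue hexagon

(moved 0.6)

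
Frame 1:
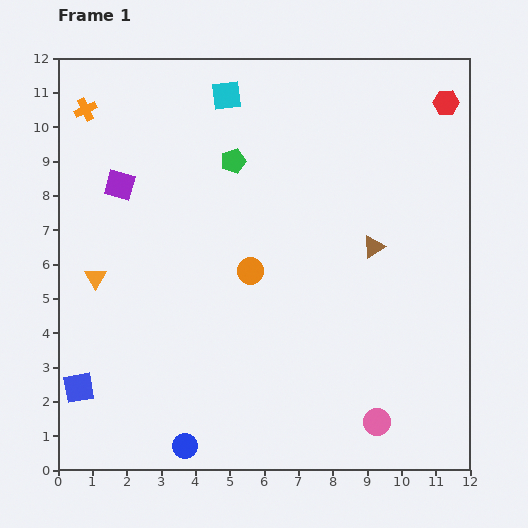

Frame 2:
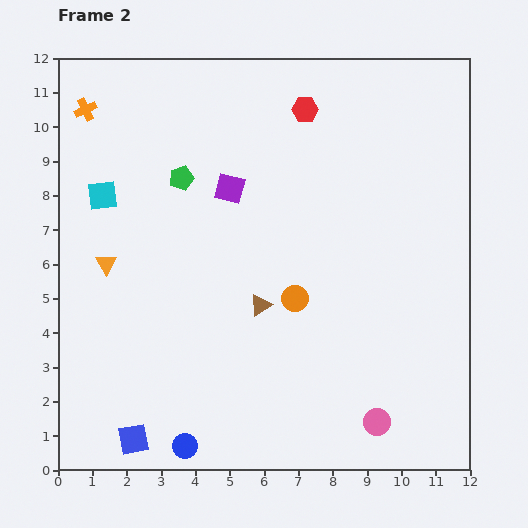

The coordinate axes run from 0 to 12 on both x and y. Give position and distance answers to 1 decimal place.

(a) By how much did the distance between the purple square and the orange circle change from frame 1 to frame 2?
-0.8

Distance in frame 1: 4.5. Distance in frame 2: 3.7.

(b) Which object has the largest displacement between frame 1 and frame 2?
the cyan square

(moved 4.6; next 4.1)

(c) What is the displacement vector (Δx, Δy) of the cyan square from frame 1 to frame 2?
(-3.6, -2.9)

The cyan square was at (4.9, 10.9) in frame 1 and (1.3, 8.0) in frame 2.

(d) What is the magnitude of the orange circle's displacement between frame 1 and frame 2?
1.5

The orange circle moved from (5.6, 5.8) to (6.9, 5.0), a distance of √(1.3² + 0.8²) ≈ 1.5.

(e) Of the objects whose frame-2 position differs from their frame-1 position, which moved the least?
the orange triangle

(moved 0.5)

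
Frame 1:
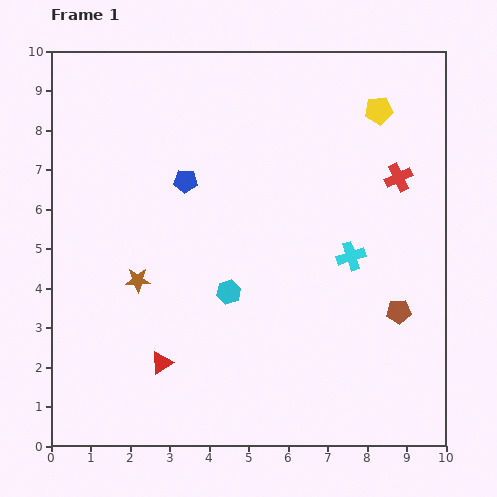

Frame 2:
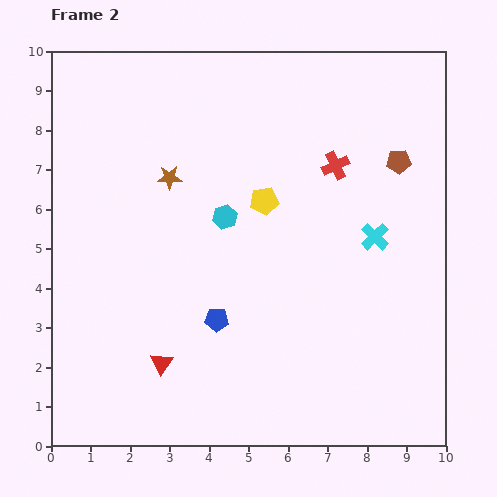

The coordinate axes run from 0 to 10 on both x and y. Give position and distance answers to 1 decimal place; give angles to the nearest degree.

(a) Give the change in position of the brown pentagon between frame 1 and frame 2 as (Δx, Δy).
(0.0, 3.8)

The brown pentagon was at (8.8, 3.4) in frame 1 and (8.8, 7.2) in frame 2.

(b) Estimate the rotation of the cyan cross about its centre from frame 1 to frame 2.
27° counter-clockwise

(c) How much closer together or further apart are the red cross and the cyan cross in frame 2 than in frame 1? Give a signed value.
-0.2

Distance in frame 1: 2.3. Distance in frame 2: 2.1.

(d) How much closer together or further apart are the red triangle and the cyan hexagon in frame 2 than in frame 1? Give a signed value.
+1.5

Distance in frame 1: 2.5. Distance in frame 2: 4.0.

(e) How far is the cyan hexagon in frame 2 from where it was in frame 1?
1.9

The cyan hexagon moved from (4.5, 3.9) to (4.4, 5.8), a distance of √(0.1² + 1.9²) ≈ 1.9.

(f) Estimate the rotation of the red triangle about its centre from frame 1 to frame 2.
23° counter-clockwise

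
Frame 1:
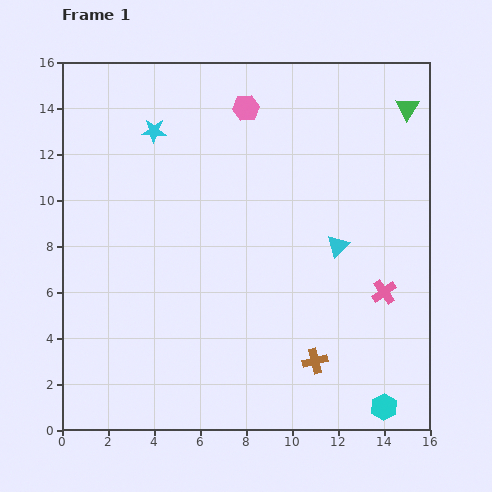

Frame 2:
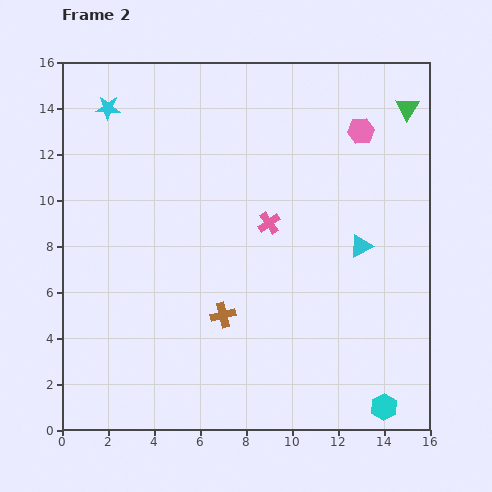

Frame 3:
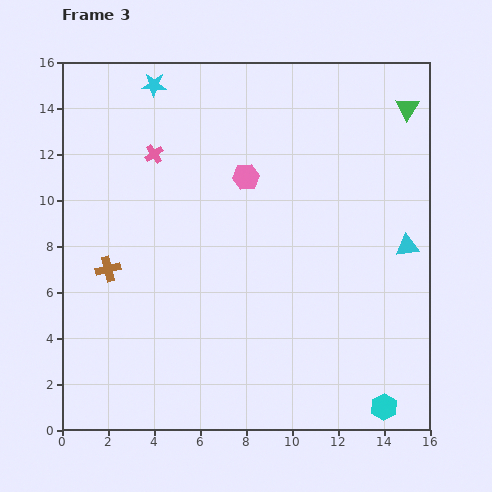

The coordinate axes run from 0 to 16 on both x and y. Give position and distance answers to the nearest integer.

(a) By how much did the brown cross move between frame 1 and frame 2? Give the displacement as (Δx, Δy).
(-4, 2)

The brown cross was at (11, 3) in frame 1 and (7, 5) in frame 2.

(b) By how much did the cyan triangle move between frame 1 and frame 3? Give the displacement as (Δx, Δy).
(3, 0)

The cyan triangle was at (12, 8) in frame 1 and (15, 8) in frame 3.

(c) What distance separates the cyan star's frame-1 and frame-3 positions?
2

The cyan star moved from (4, 13) to (4, 15), a distance of √(0² + 2²) ≈ 2.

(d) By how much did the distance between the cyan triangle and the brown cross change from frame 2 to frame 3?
+6

Distance in frame 2: 7. Distance in frame 3: 13.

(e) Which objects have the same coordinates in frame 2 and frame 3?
the cyan hexagon, the green triangle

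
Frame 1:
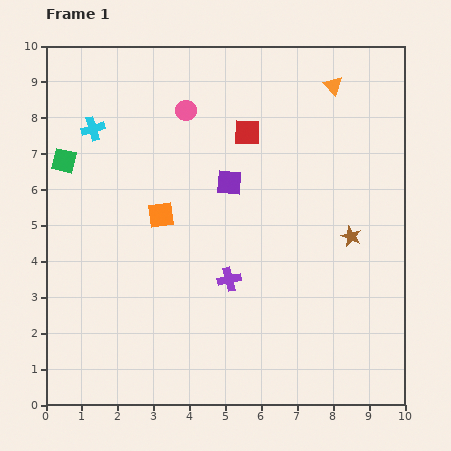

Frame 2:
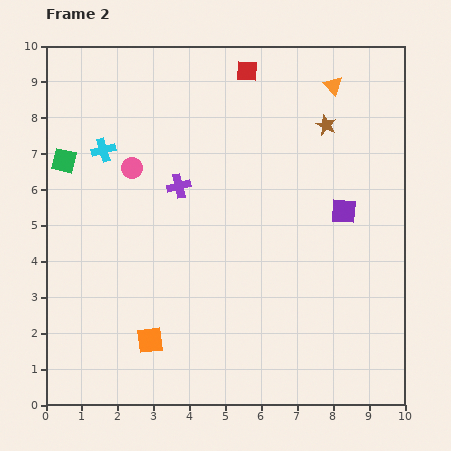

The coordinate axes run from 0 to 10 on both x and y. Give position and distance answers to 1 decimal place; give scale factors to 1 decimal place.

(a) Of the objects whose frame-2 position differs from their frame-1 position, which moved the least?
the cyan cross

(moved 0.7)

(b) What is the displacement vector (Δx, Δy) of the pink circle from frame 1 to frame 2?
(-1.5, -1.6)

The pink circle was at (3.9, 8.2) in frame 1 and (2.4, 6.6) in frame 2.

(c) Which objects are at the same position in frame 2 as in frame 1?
the green square, the orange triangle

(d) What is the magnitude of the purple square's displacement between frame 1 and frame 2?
3.3

The purple square moved from (5.1, 6.2) to (8.3, 5.4), a distance of √(3.2² + 0.8²) ≈ 3.3.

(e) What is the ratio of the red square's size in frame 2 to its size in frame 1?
0.8×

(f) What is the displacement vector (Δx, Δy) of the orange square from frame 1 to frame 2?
(-0.3, -3.5)

The orange square was at (3.2, 5.3) in frame 1 and (2.9, 1.8) in frame 2.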